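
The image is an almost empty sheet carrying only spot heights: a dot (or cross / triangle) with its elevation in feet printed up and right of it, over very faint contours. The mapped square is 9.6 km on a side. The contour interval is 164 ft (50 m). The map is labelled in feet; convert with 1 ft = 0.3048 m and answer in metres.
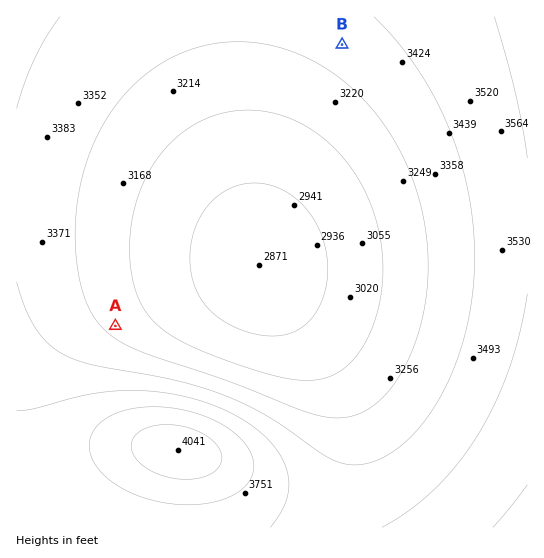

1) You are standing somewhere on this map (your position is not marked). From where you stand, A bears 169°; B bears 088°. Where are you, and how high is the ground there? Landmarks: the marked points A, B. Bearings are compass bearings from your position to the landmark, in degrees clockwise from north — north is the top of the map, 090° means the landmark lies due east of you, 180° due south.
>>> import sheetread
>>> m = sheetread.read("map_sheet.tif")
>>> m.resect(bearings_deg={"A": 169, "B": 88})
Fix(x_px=63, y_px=54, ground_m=1040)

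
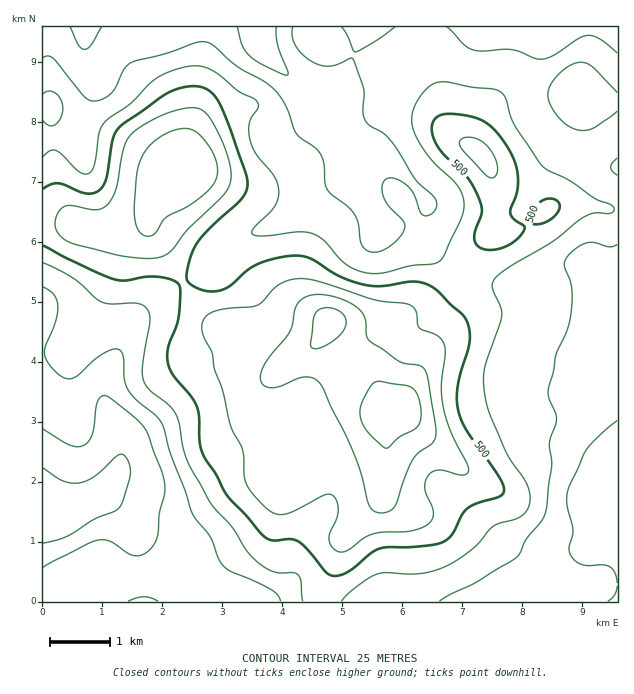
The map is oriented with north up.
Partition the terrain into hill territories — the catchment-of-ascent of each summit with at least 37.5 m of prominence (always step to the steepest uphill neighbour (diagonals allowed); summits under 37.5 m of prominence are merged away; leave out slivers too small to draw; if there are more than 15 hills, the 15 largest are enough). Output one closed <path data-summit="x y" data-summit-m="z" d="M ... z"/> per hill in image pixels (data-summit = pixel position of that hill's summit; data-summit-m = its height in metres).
<path data-summit="398 408" data-summit-m="590" d="M350 152l1 16-3 7-5 5-27 17-26 19-42 18-19 12-23 24-43 24-33 30-26 58 0 17 18 37-2 29-8 16-12 16-39 23-19 3 1 79 575-1 0-307-11-6-17-18-7-4-29 2-37 18-17 0-15-4-27-8-9-6-19-19-13-23 0-7 9-9 2-5-4-7-10-14-19-20-10-8-30-1z"/><path data-summit="190 172" data-summit-m="570" d="M257 26l-173 1 2 27 7 24 0 15-11 30-1 10-5 4-34 2 1 383 18-2 39-23 6-7 12-21 4-10 0-23-16-28-2-9 0-17 26-58 33-30 43-24 23-24 19-12 42-18 26-19 27-17 7-8 0-21-11-18-15-21-57-58-6-11z"/><path data-summit="481 154" data-summit-m="531" d="M545 26l-181 0-19 49-16 19-14 9 15 17 22 34 33 2 10 8 19 20 10 14 4 7-2 5-9 9 0 7 13 23 19 19 9 6 27 8 15 4 17 0 37-18 29-2 7 4 17 18 10 5 1-125-20-2-29-12-25-21-13-19-1-35z"/>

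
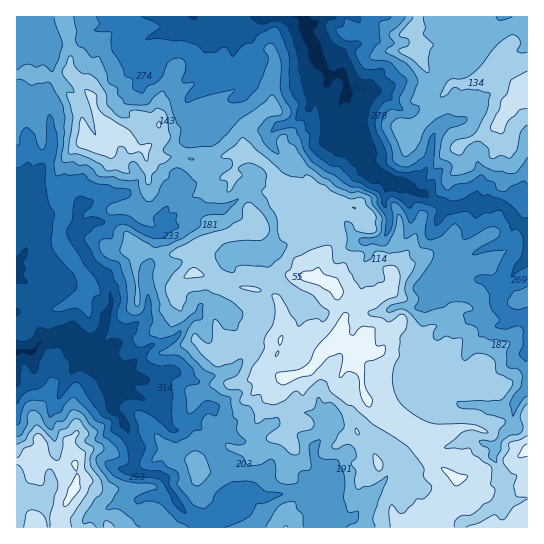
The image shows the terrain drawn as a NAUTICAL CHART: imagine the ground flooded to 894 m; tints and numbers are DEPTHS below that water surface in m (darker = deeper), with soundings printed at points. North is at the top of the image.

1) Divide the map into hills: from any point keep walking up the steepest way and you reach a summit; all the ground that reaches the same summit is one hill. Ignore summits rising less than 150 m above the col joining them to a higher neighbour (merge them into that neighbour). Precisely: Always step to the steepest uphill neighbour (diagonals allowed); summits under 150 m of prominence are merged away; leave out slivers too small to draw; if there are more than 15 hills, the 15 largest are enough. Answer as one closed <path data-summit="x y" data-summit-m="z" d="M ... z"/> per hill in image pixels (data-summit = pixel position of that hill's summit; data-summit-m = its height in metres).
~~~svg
<path data-summit="357 351" data-summit-m="871" d="M303 16l-287 1 0 334 15 1 11-11 11-1 5-4 8 0 16 21 13 4 6 6 9 2 6 6 0 16-4 16 9 10 15 30-3 22 8 4 21 3 19 33 16 10 6 9 324 0 1-298-9-6-18-20-24 0-27 4-19-8-8-7-8-1-13-9-11 0-6-6-12-4-6-6-7-13-8-8 8-12-7-15-5-20-3-2 0-18-4-6-11 3-10-13-5-17-7-9z"/><path data-summit="527 94" data-summit-m="830" d="M527 16l-222 0-1 3 4 18 7 9 1 9 9 16 5 5 11-3 4 6 0 18 3 2 5 20 7 15-8 12 8 8 7 13 6 6 12 4 6 6 11 0 13 9 8 1 8 7 19 8 27-4 24 0 18 20 8 5z"/><path data-summit="73 490" data-summit-m="858" d="M66 336l-8 0-5 4-11 1-11 11-15 1 0 174 186 1 1-3-6-6-16-10-19-33-21-3-8-4 3-22-15-30-9-10 4-16 0-16-6-6-9-2-6-6-13-4z"/>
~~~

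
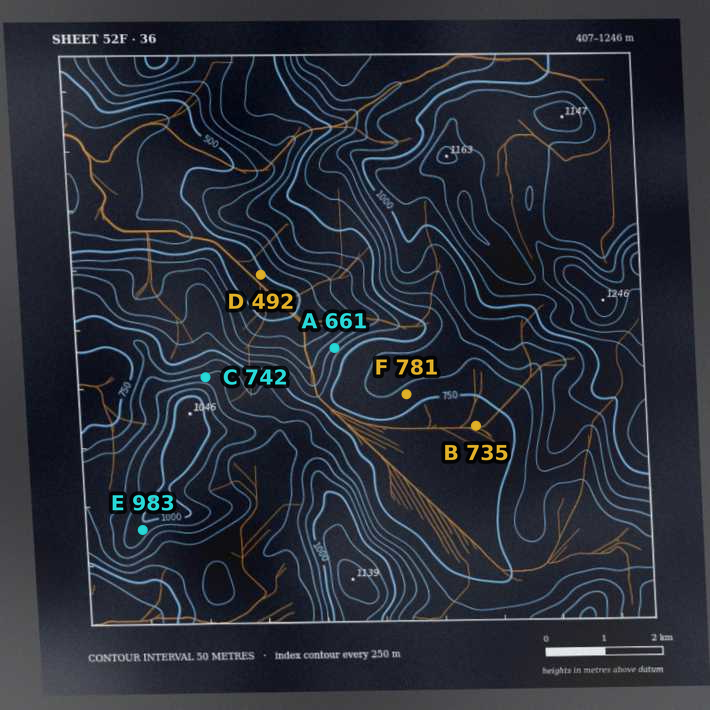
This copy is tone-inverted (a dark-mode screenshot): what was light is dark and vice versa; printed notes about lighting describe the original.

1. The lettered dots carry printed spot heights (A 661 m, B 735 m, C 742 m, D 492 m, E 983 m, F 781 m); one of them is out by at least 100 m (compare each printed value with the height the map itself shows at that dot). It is C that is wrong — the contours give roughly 867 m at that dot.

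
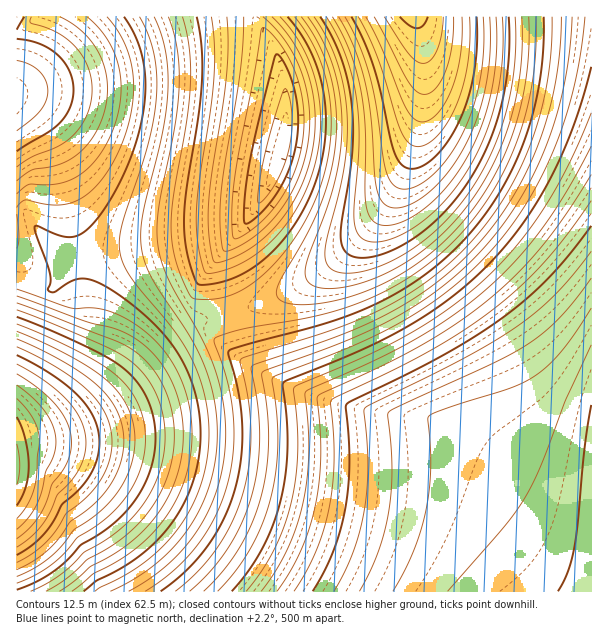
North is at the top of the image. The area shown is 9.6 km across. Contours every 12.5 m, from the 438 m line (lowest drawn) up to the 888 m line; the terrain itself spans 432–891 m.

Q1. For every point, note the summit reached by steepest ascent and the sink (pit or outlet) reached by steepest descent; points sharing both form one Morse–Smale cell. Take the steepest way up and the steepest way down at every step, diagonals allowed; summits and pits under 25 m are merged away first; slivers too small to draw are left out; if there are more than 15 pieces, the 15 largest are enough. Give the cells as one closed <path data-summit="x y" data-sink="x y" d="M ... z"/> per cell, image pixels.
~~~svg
<path data-summit="17 465" data-sink="591 591" d="M228 314l-28 6-23 14-24 20-43 42-26 18-28 13-33 7-7 4 1 154 575-1-1-107-25-2-26-7-24-13-36-32-16-8-57-4-45-8-24-6-50-18-31-16-16-13z"/><path data-summit="414 17" data-sink="591 591" d="M591 16l-175 0 8 43 0 40-10 51-18 41-17 25-15 18-40 36-25 16-30 15-40 14 12 42 16 13 31 16 50 18 57 12 60 5 18 5 13 8 30 28 24 13 26 7 25 2z"/><path data-summit="17 96" data-sink="279 153" d="M255 16l-239 1 0 87 21 19 17 30 13 48 10 57 112-17 38-3 9-3 8-10 27-46 9-26 6-31 0-27-4-26-8-21z"/><path data-summit="414 17" data-sink="279 153" d="M414 16l-158 1 2 6 16 25 8 21 4 26 0 27-6 31-9 26-15 28-39 53 0 12 9 36 4 6 39-13 30-15 25-16 40-36 27-36 23-48 8-39 2-52-4-30z"/><path data-summit="17 465" data-sink="279 153" d="M234 235l-7 3-38 3-112 17 7 50-5 19-15 32-16 25-32 32 0 21 40-10 28-13 26-18 43-42 24-20 23-14 28-6-11-42 0-12 18-23z"/><path data-summit="17 96" data-sink="591 591" d="M17 104l-1 175 19 7 18 2 7-10 0-11-4-6 20-3-4-34-11-47-11-31-13-23z"/><path data-summit="17 465" data-sink="591 591" d="M77 259l-21 2 4 6 0 11-7 10-11 0-26-7 1 134 31-31 16-25 15-32 5-19z"/>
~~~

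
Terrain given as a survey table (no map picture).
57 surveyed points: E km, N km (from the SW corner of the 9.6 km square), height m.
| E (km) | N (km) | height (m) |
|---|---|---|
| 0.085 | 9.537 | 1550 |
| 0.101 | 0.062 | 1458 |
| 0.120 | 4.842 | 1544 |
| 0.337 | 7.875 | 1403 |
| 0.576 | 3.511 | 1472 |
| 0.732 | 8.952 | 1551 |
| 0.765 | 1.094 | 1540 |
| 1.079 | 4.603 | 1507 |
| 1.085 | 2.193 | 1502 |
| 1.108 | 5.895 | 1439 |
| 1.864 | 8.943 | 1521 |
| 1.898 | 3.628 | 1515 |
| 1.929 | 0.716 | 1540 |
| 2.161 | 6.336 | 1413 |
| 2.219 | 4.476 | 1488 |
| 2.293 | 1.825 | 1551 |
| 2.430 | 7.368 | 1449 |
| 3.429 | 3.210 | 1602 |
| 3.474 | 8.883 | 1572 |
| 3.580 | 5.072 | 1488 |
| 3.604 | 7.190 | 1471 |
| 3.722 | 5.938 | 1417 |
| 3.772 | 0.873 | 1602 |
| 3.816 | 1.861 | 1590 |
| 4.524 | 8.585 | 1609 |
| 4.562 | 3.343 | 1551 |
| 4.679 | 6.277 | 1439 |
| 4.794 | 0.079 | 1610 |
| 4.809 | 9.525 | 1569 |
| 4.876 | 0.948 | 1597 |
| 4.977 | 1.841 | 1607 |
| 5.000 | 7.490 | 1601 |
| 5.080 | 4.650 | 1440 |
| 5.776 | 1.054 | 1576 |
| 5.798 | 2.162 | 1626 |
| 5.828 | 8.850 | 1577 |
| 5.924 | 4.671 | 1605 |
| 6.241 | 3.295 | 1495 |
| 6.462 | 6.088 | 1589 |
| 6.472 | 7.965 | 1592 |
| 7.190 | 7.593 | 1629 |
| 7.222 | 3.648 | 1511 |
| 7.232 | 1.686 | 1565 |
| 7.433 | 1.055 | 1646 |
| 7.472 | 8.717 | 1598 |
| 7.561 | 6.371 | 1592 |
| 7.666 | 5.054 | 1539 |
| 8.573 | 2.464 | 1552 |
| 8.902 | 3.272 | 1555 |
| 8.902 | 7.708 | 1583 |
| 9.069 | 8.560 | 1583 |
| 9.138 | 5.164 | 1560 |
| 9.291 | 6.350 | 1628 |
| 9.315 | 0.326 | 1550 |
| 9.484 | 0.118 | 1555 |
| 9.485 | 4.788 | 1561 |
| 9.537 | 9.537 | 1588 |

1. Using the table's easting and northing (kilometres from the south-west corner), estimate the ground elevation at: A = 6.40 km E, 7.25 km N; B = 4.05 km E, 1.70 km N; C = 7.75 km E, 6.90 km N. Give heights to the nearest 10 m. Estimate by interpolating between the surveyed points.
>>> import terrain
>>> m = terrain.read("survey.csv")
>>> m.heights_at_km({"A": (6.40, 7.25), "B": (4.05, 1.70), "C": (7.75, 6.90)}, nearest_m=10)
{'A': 1560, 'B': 1590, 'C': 1600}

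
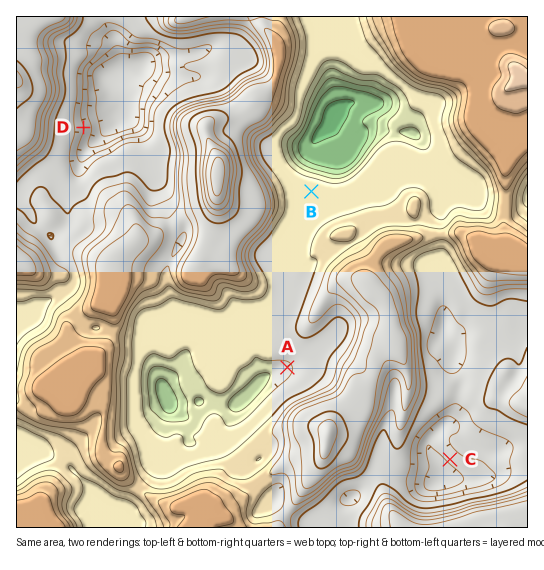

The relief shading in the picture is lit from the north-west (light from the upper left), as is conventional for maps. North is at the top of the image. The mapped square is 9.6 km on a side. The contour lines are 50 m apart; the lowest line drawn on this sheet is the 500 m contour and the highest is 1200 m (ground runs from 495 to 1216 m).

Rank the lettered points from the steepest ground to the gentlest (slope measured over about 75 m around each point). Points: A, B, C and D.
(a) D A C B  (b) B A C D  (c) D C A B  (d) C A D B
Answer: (c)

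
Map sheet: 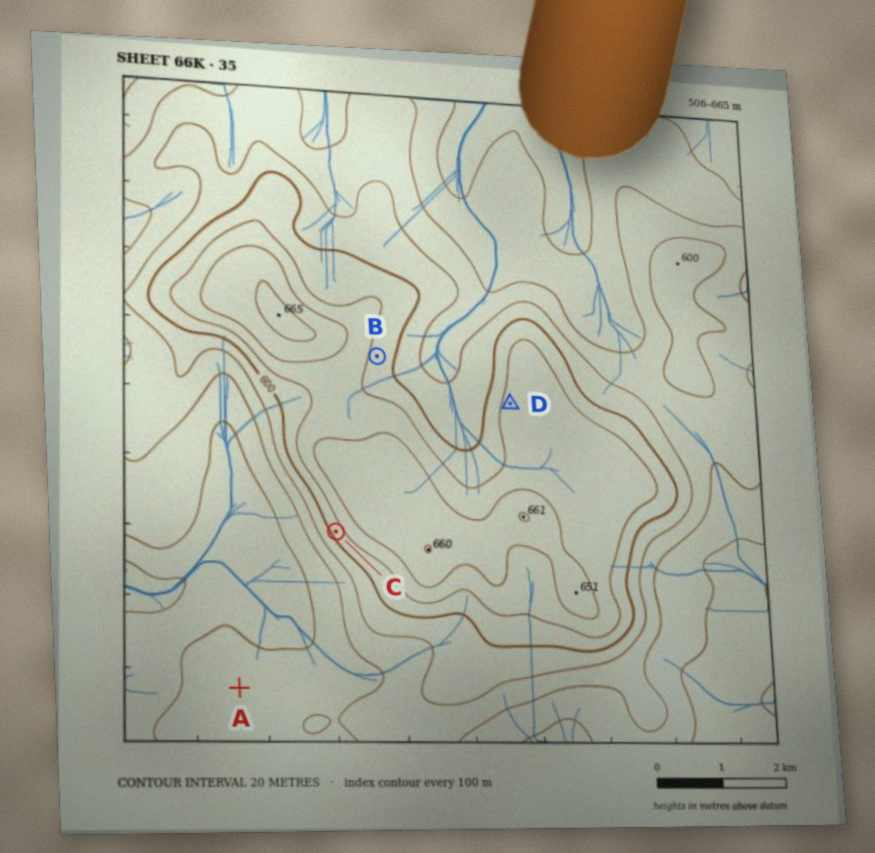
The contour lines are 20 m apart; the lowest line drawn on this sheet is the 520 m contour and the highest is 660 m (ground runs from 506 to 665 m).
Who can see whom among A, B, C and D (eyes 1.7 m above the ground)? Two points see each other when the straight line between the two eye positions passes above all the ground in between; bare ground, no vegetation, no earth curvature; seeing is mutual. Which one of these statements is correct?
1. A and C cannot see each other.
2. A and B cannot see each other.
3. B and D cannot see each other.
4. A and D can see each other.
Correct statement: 2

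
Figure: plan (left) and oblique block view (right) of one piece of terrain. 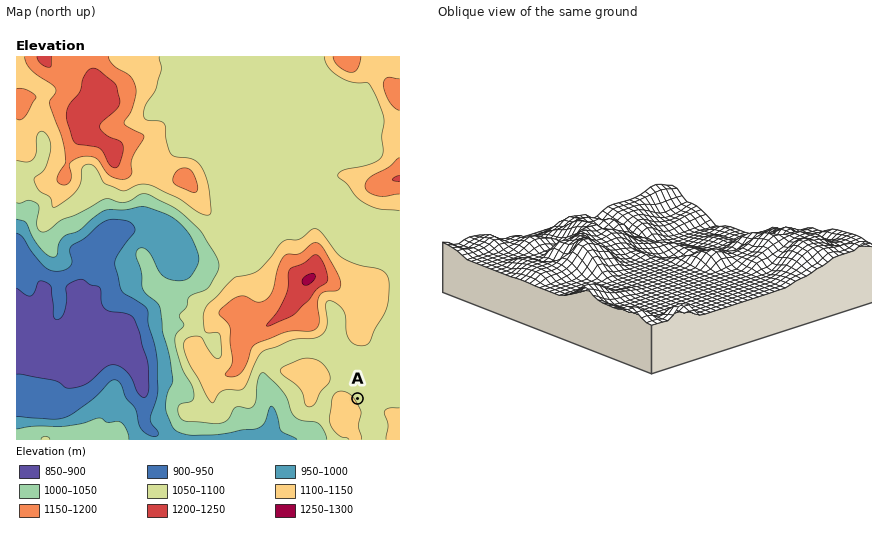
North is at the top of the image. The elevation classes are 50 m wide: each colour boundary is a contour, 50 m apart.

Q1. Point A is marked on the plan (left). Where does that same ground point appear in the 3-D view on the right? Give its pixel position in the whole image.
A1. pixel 490 248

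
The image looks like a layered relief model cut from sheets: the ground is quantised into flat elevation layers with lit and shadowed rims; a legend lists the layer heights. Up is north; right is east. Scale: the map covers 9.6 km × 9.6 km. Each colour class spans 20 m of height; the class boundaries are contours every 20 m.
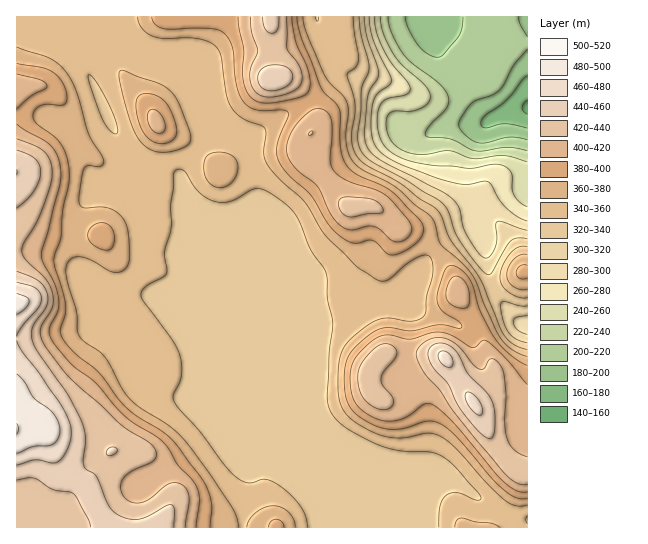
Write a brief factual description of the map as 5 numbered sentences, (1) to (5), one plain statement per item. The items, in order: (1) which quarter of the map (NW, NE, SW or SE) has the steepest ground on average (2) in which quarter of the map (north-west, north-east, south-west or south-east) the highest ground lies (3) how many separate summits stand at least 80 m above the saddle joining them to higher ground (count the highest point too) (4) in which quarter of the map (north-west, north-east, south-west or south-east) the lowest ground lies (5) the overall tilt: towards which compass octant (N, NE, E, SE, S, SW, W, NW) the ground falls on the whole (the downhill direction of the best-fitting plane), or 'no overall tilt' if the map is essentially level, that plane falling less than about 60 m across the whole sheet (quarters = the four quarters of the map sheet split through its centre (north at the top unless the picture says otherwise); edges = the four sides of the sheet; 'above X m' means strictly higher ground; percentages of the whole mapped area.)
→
(1) Slopes are steepest in the north-east quarter.
(2) The highest ground is in the south-west quarter.
(3) 3 summits rise at least 80 m above their surroundings.
(4) The lowest ground is in the north-east quarter.
(5) Overall the map slopes down towards the north-east.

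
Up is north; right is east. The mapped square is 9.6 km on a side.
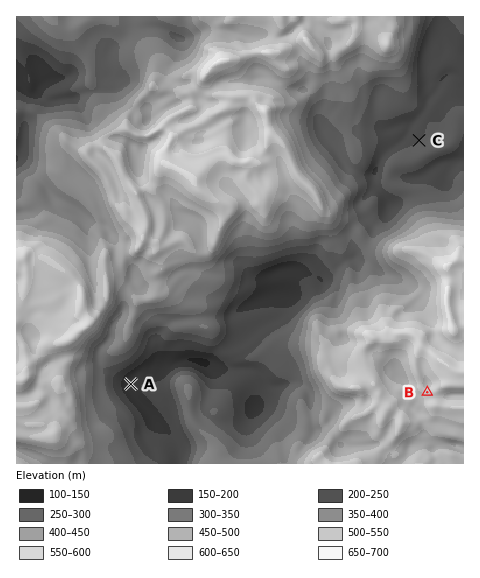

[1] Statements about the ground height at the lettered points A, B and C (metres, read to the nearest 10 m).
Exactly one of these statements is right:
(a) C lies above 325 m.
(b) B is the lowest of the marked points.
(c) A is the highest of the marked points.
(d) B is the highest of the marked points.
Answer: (d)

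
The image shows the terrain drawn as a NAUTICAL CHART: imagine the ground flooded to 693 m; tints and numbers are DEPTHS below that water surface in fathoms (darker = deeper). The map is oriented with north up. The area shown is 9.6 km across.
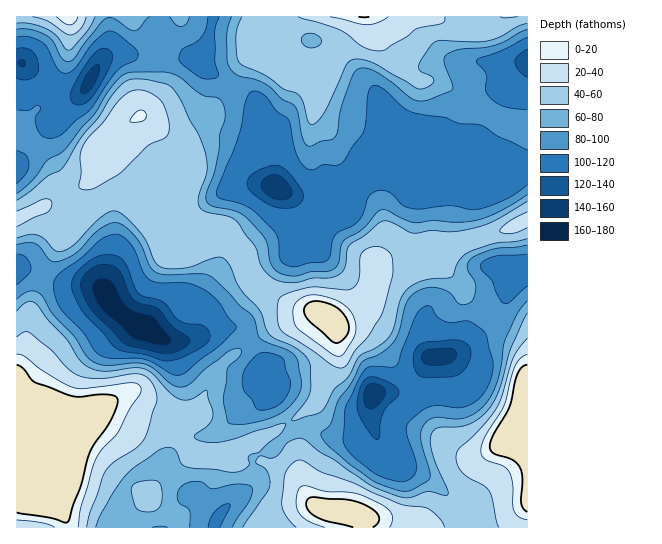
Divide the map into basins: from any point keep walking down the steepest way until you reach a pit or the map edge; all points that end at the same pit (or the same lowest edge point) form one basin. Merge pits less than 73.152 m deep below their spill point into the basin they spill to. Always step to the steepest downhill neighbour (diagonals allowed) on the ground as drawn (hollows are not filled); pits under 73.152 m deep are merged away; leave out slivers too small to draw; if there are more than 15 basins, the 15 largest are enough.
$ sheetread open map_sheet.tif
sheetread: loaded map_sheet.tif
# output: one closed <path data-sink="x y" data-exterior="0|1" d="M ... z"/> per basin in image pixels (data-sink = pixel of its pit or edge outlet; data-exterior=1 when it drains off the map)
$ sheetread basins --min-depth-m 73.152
<path data-sink="145 330" data-exterior="0" d="M141 116l-36 21-10 9 4 16-4 9-12 14-20 14-18 5-29 15 1 309 51-1-3-9-9-15 0-4 7-14 1-18 5-13 2-25 23-18 9-4 16 1 23 12 17 5 35 30 28 0 56-26 32-21 7-7 4-8 2-12 13-22 1-33-8-10-11-5-24-4-28-16-13-13-8-21-23-29-28 0-7-3-6-6-4-12 0-12 6-20-8-10-15-32z"/><path data-sink="277 187" data-exterior="0" d="M377 16l-18 0-2 2-5 19-23 25-8 17-35-12-9-12-12-3-8 1-9 6-5 8-10 24-24 24-36 18-24-11 14 15 12 28 8 10-6 20 0 12 4 12 6 6 7 3 28 0 23 29 8 21 13 13 28 16 24 4 15 9 5 0 7-4 26-23 1-26 5-4 24-10 42-2 23-10 41-12 21-10 0-93-29-7-30-16-16-14-14-6-20-2-6-4-26-31-4-20z"/><path data-sink="374 394" data-exterior="0" d="M527 220l-20 9-41 12-23 10-42 2-24 10-5 4-1 26-26 23-12 5 4 5 0 28-5 13-9 14-2 12-4 8-7 7-32 21-24 11 6 18 5 5 26 12 9 8 8 15 13 10 24 4 21 7 39-2 20 8 12-4 38-39 2-13 6-10 28-22 17-7z"/><path data-sink="90 81" data-exterior="0" d="M265 16l-248 0-1 202 29-14 13-3 25-16 12-14 4-9-4-16 6-6 36-23 5-1 20 13 11 4 36-18 24-24 10-24 6-8 13-7 11 1-13-10-3-8z"/><path data-sink="217 521" data-exterior="0" d="M115 407l-12 0-6 2-26 20-2 25-5 13-1 18-7 14 0 4 8 12 5 13 294-1 0-6-5-5-13-4-16-1-14-6-24-30-26-12-5-5-7-17-31 14-24 1-12-7-27-24-17-5z"/><path data-sink="527 63" data-exterior="1" d="M527 16l-28 0-10 9-14 6-21-3-21-12-56 1 7 13 3 16 26 31 6 4 20 2 14 6 16 14 30 16 28 6z"/>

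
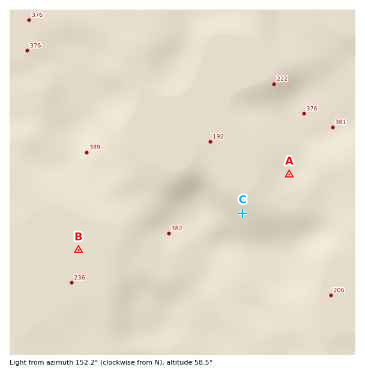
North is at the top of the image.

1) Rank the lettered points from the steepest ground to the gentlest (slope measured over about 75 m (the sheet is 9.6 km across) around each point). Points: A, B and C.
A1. C A B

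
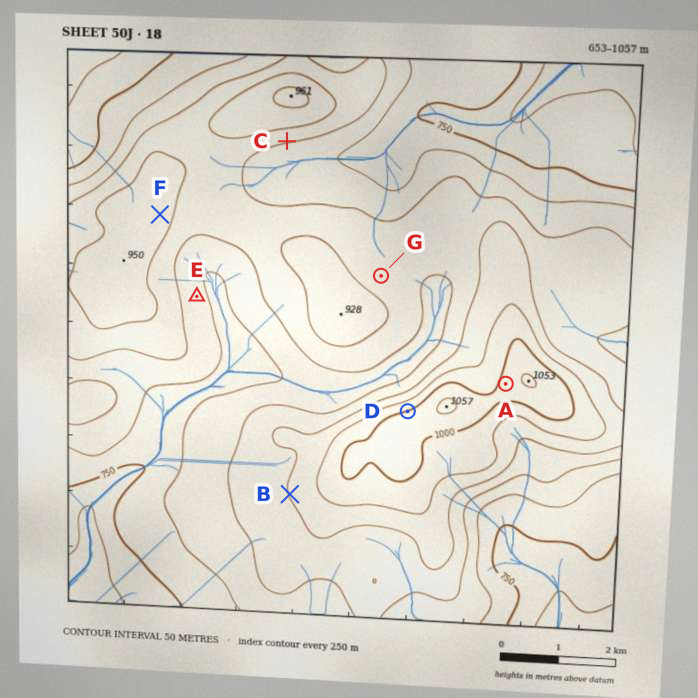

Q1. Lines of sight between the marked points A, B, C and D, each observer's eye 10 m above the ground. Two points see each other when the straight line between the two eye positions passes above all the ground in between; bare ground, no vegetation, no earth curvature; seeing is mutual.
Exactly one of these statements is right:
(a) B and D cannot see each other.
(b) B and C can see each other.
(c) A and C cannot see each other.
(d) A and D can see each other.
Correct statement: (a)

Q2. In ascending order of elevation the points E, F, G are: E G F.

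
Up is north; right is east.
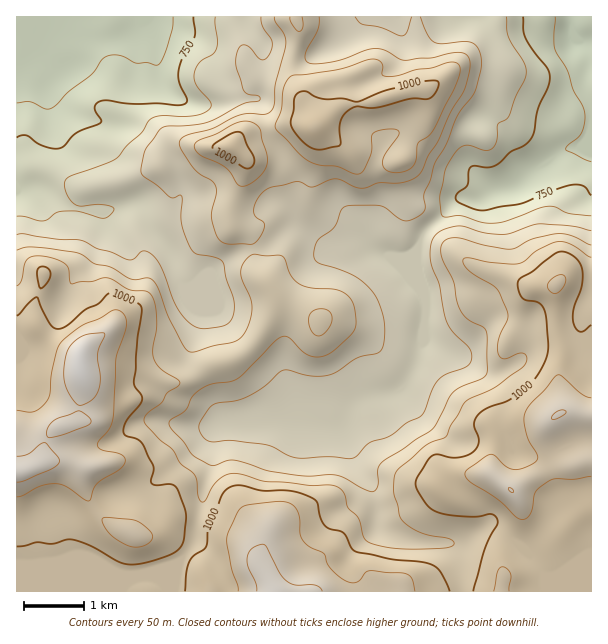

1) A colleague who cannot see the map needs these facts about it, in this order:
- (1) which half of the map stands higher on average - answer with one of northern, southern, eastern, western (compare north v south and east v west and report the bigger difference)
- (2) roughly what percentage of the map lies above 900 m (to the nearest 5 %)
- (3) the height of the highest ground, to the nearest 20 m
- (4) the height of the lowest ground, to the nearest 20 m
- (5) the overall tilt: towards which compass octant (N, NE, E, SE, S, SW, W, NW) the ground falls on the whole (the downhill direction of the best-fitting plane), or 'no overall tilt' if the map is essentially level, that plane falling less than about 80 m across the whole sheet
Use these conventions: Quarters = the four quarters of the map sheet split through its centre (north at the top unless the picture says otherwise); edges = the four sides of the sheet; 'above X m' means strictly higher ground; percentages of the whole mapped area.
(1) On average the southern half of the map is the higher ground.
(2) Ground above 900 m makes up about 55 % of the sheet.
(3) About 1140 m is the highest elevation on the sheet.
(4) The lowest ground is at about 660 m.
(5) On the whole the ground falls towards the north.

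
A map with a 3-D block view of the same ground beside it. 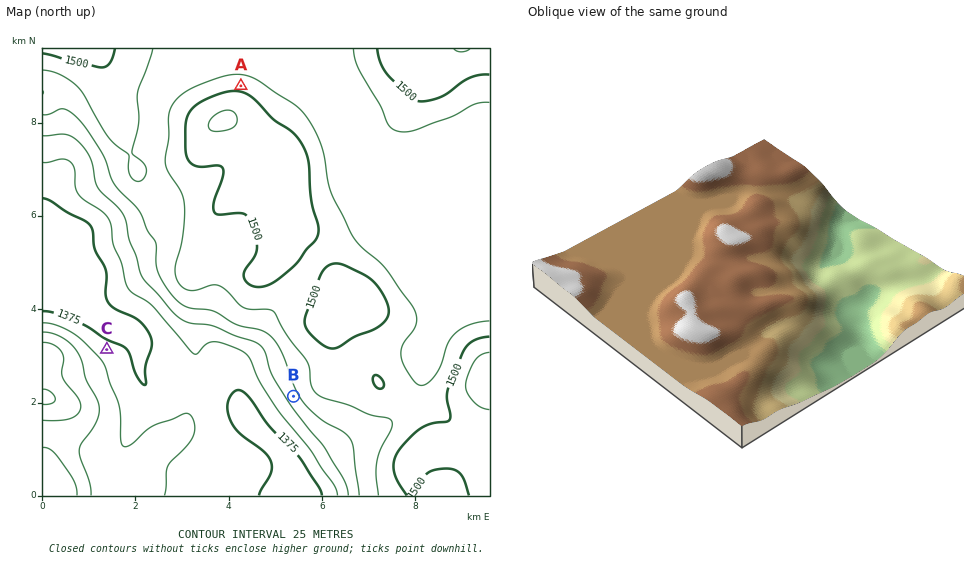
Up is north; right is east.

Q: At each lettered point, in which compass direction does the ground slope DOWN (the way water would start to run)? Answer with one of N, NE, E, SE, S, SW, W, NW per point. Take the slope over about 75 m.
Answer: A N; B SW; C NE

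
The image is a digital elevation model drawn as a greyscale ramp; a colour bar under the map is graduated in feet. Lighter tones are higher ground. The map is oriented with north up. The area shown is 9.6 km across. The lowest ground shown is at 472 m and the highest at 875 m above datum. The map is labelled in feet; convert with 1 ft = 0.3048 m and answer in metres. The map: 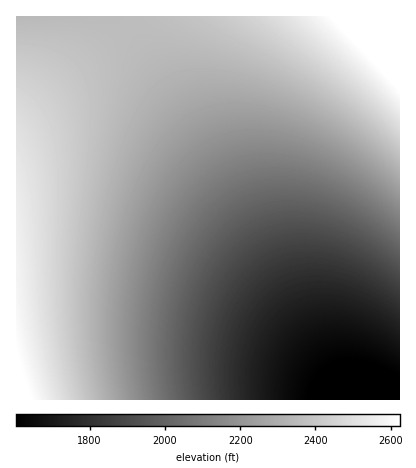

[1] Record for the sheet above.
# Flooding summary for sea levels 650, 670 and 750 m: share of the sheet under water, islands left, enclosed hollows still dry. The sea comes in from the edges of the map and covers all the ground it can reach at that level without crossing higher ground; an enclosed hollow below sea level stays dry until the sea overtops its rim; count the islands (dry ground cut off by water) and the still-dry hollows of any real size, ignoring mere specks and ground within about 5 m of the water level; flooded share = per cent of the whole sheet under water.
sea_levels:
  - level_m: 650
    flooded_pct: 38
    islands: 0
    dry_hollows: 0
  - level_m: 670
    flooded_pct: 45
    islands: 0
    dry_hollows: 0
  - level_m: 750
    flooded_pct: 87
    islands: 0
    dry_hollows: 0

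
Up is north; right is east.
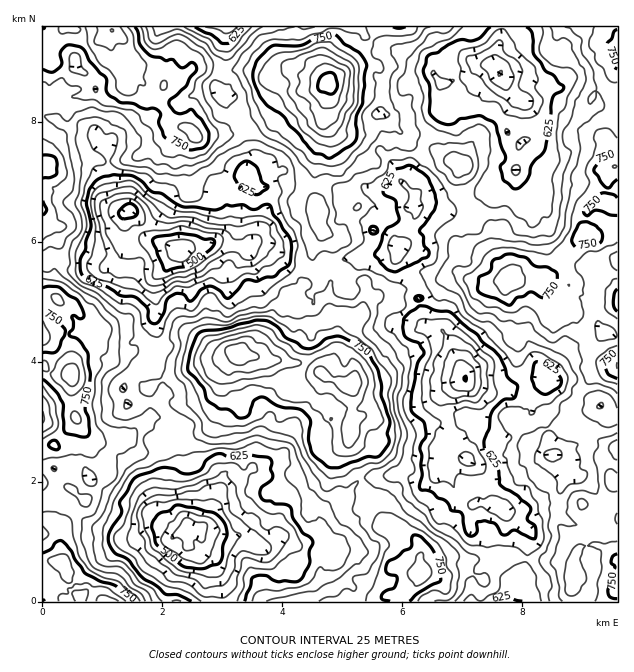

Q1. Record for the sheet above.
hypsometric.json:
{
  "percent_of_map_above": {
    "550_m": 95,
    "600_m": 86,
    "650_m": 66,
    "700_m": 39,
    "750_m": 15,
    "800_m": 4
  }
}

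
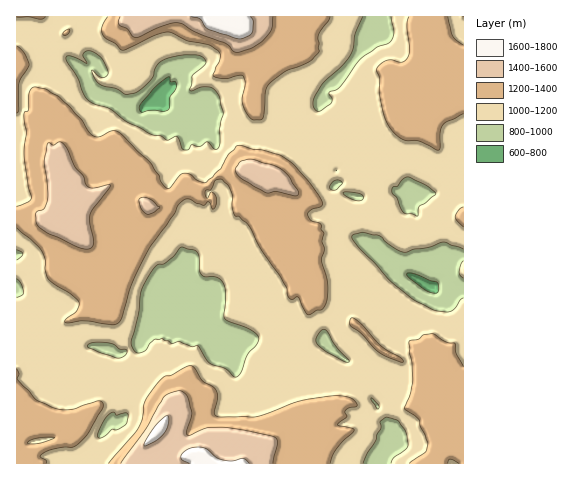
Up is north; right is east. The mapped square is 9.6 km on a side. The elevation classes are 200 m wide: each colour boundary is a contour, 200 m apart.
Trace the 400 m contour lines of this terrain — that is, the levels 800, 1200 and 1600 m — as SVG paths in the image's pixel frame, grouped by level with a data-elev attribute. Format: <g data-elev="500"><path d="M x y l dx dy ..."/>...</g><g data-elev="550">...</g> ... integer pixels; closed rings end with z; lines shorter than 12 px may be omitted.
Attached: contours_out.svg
<g data-elev="800"><path d="M434 293l-10-4-15-11-3-4 1-1 7 1 23 8 1 3 0 6-1 2z"/><path d="M141 112l-2-3 1-4 18-20 10-8 2 0 1 5 5 0 0 6-6 9-2 13-4 1-13-1z"/></g><g data-elev="1200"><path d="M46 463l0-3-6-4 4-3 15-5 15-1 10-9 18-28 1-6-1-2-4-1-23 8-7 1-16-3-16-7-14-15-5-6 2-5-2-5"/><path d="M330 463l6-14 18-18-1-3-16-3 10-8-2-5 1-2 11-4 0-2-4-5-11-3-14 0-31 6-41 15-38 0-4-4 4-15-2-8-3-4-11-5-7-12-5-4-18 10-7 1-8 8-12 16-3 19-5 11-29 33"/><path d="M448 463l1-3 2-1 8 4"/><path d="M28 444l1-3 5-2 11-2 10 1-15 5z"/><path d="M463 367l-7-14-1-10-9-1-14-8-8 1-6 4-9 2 4 41-3 11-6 16 15 11 1 6 8 18-2 8-17 11"/><path d="M400 362l3 0-1-4-18-10-24-26-6-4-3 1-1 7 12 8 14 16 9 6z"/><path d="M17 228l14 11 11 12 3 9 0 10 3 9 22 15 9 7 0 4-2 6-11 8-1 3 23-1 27 4 3-2 3-4 10-34 15-31 28-40 4-8 5-6 5-1 15 6 5-4 2 2 3 6 1 0 2-6 0-7-5-4-4 6-2-6 2-2 3 0 5-9 6-2 7 6 3 7 2 4-1 12 3 8 4 1 11 10 11 22 26 38 2 11 3 1 6-2 7 15 3 3 8-5 6-1 5-9 0-19-6-21 3-10-2-8 2-8-3-5 0-5-10-3-4-7 5-5 9-3 1-4-11-18-16-18-16-11-16-5-26-4-9 9-7 14-15 13-6-1-10-7-7-1-4 3-8 11-4 1-6-6-2-7-9-13-30-29-8-2-13 6-5-1-6-5-7-12-21-22-14-8-12-2-5 5-1 19-3 1-1 4 3 16-3 15 0 12 4 28 3 10-3 5-11 4"/><path d="M463 207l-5 3-3 7 8 10"/><path d="M17 113l2-3 0-27 10-19-5-11-7-7"/><path d="M463 45l-10-9-5-19"/><path d="M64 35l4-1 2-5-6 3z"/><path d="M17 17l11 0 13 2 5-2"/><path d="M108 17l-6 10 0 7 3 4 10 5 7 7 4-1 28-14 14-3 20 9 21 4 9 5 2 4 0 3-7 19 12 3 14-4 4 1 2 7-3 14 1 7 6 12 6 4 5 0 3-2 2-27 5-8 16-12 24-10 8-8 0-18 12-18"/><path d="M409 17l-2 10 3 23-3 8-5 4-11-2-5 0-6 4-3 5 3 9 0 21 8 25 5 8 9 7 5 2 12 0 19 9 2-2 0-16 3-7 4-3 16-8"/></g><g data-elev="1600"><path d="M249 463l-6-5-12 3-11-2-13-10-8-2-11 2-7 6 1 5 7 3"/><path d="M144 446l11-5 9-7 4-8 0-10-3 1-10 9-9 14z"/><path d="M191 17l9 2 5 8 4 3 30 9 10-3 3-3 1-12-3-4"/></g>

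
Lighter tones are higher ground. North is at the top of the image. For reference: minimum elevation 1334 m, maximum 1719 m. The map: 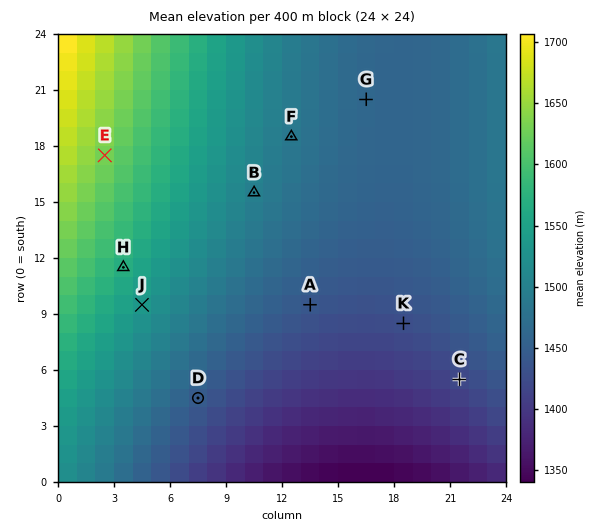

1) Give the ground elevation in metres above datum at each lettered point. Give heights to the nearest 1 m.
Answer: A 1439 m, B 1499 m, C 1419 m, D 1446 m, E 1631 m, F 1487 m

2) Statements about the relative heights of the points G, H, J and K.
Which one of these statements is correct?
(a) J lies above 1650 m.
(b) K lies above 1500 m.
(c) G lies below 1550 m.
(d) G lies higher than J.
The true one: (c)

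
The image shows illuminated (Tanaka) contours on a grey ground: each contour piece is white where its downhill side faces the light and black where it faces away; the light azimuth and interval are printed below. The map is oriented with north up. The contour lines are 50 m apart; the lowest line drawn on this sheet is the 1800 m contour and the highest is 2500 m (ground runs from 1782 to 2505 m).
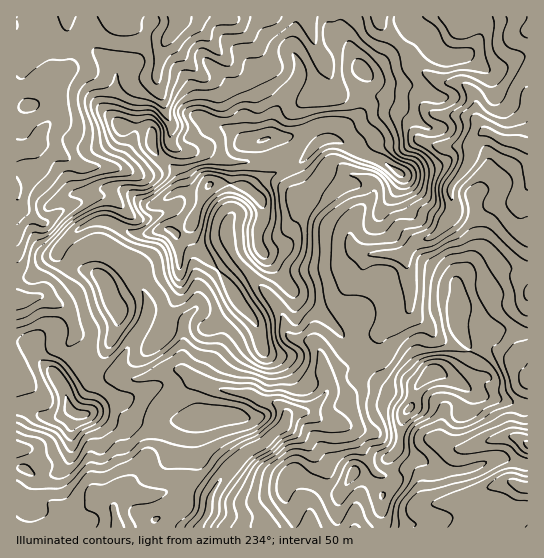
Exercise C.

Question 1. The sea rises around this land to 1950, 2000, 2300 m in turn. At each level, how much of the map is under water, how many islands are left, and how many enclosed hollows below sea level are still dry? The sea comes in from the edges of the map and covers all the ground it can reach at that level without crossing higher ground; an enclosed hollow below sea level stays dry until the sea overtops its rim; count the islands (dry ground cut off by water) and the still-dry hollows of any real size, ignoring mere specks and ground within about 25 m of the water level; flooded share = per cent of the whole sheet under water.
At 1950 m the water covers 18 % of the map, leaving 0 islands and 0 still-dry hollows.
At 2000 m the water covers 28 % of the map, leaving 0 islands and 0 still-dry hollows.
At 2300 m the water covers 92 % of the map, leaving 2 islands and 0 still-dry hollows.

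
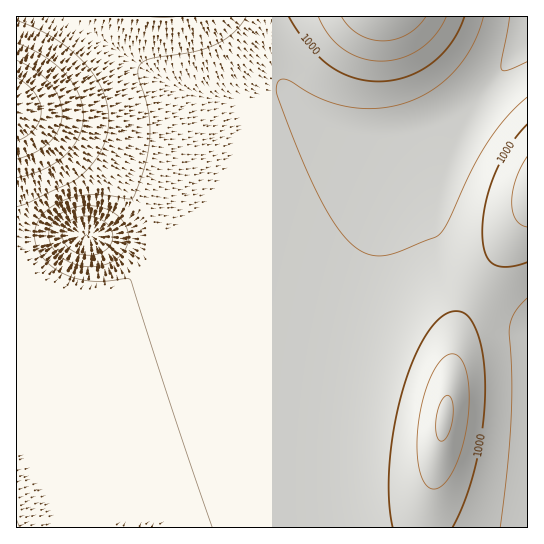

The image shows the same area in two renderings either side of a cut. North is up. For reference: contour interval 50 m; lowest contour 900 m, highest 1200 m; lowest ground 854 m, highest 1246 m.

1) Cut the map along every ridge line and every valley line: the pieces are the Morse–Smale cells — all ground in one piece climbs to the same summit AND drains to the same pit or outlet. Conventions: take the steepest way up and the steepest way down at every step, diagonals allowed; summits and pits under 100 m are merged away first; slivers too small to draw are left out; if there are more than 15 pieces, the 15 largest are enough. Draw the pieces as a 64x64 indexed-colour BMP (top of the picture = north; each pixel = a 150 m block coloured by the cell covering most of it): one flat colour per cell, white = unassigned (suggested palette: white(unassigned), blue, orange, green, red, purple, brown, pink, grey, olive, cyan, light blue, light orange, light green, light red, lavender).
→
<image width="64" height="64" href="data:image/bmp;base64,Qk12CAAAAAAAAHYAAAAoAAAAQAAAAEAAAAABAAQAAAAAAAAIAAATCwAAEwsAABAAAAAAAAAA////ALR3HwAOf/8ALKAsACgn1gC9Z5QAS1aMAMJ34wB/f38AIr28AM++FwDox64AeLv/AIrfmACWmP8A1bDFABERERERERERERERERERERERERESIiIiIiIiIiIiIiIiERERERERERERERERERERERERERIiIiIiIiIiIiIiIiIREREREREREREREREREREREREREiIiIiIiIiIiIiIiIhERERERERERERERERERERERERESIiIiIiIiIiIiIiIiERERERERERERERERERERERERERIiIiIiIiIiIiIiIiIREREREREREREREREREREREREREiIiIiIiIiIiIiIiIhERERERERERERERERERERERERESIiIiIiIiIiIiIiIiERERERERERERERERERERERERERIiIiIiIiIiIiIiIiIREREREREREREREREREREREREREiIiIiIiIiIiIiIiIhERERERERERERERERERERERERESIiIiIiIiIiIiIiIiERERERERERERERERERERERERERIiIiIiIiIiIiIiIiIREREREREREREREREREREREREREiIiIiIiIiIiIiIiIhERERERERERERERERERERERERESIiIiIiIiIiIiIiIiERERERERERERERERERERERERERIiIiIiIiIiIiIiIiIRERERERERERERERERERERERERESIiIiIiIiIiIiIiIhERERERERERERERERERERERERERIiIiIiIiIiIiIiIiEREREREREREREREREREREREREREiIiIiIiIiIiIiIiIRERERERERERERERERERERERERESIiIiIiIiIiIiIiIhERERERERERERERERERERERERERIiIiIiIiIiIiIiIiEREREREREREREREREREREREREREiIiIiIiIiIiIiIiIRERERERERERERERERERERERERESIiIiIiIiIiIiIiIhEREREREREREREREREREREREREREiIiIiIiIiIiIiIiERERERERERERERERERERERERERESIiIiIiIiIiIiIiIRERERERERERERERERERERERERERIiIiIiIiIiIiIiIhEREREREREREREREREREREREREREiIiIiIiIiIiIiIiERERERERERERERERERERERERERESIiIiIiIiIiIiIiJBEREREREREREREREREREREREREREiIiIiIiIiIiIiIkREQRERERERERERERERERERERERESIiIiIiIiIiIiIiRERERBERERERERERERERERERERERIiIiIiIiIiIiIiJEREREREEREREREREREREREREREREiIiIiIiIiIiIiIkREREREREQRERERERERERERERERERIiIiIiIiIiIiIiREREREREREEREREREREREREREREREiIiIiIiIiIiIiJERERERERERBERERERERERERERERESIiIiIiIiIiIiIkREREREREREQREREREREREREREREREiIiIiIiIiIiIiRERERERERERBERERERERERERERERESIiIiIiIiIiIiJEREREREREREERERERERERERERERERIiIiIiIiIiIiIkREREREREREQRERERERERERERERERESIiIiIiIiIiIiRERERERERERBERERERERERERERERERIiIiIiIiIiIiJEREREREREREERERERERERERERERERESIiIiIiIiIiIkREREREREREERERERERERERERERERERIiIiIiIiIiIiREREREREREERERERERERERERERERERESIiIiIiIiIiJEREREREREERERERERERERERERERERERIiIiIiIiIiIkREREREREERERERERERERERERERERERESIiIiIiIiIiREREREREERERERERERERERERERERERERIiIiIiIiIiJEREREREERERERERERERERERERERERERESIiIiIiIiIkRERERBERERERERERERERERERERERERERIiIiIiIiIiRERERBERERERERERERERERERERERERERESIiIiIiIiJERERBEREREREREREREREREREREREREREREiIiIiIiIkRERBERERERERERERERERERERERERERERESIiIiIiIiREQRERERERERERERERERERERERERETMzMREiIiIiIiJEQRERERERERERERERERERERERETMzMzMzMxIiIiIiIhEREREREREREREREREREREREREzMzMzMzMzMzIiIiIiEREREREREREREREREREREREREzMzMzMzMzMzMzIiIiIRERERERERERERERERERERERMzMzMzMzMzMzMzMyIiIhERERERERERERERERERERERMzMzMzMzMzMzMzMzMiIiURERERERERERERERERERERMzMzMzMzMzMzMzMzMyIiJVEREREREREREREREREREREzMzMzMzMzMzMzMzMzMiIlVREREREREREREREREREREzMzMzMzMzMzMzMzMzMzIiVVERERERERERERERERERETMzMzMzMzMzMzMzMzMzMyJVVRERERERERERERERERERMzMzMzMzMzMzMzMzMzMzMlVVUREREREREREREREREREzMzMzMzMzMzMzMzMzMzMzVVVRERERERERERERERERETMzMzMzMzMzMzMzMzMzMzNVVVURERERERERERERERERMzMzMzMzMzMzMzMzMzMzM1VVVVEREREREREREREREREzMzMzMzMzMzMzMzMzMzMz"/>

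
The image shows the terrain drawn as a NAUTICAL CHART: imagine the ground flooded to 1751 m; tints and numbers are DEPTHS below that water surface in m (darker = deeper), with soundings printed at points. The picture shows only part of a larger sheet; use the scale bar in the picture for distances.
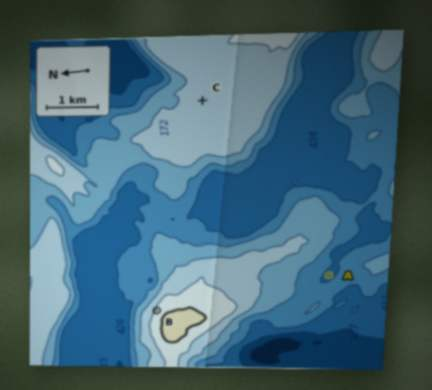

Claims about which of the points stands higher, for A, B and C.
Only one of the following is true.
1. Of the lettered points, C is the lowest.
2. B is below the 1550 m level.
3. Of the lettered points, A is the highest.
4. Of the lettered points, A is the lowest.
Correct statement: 4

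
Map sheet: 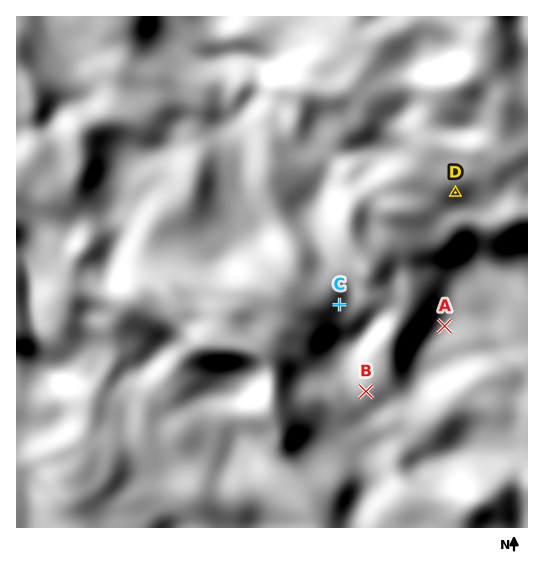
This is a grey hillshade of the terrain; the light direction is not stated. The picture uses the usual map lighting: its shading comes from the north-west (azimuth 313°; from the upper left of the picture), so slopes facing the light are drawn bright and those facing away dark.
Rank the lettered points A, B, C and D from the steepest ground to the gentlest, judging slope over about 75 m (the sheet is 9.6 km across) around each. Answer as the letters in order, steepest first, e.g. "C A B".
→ D C A B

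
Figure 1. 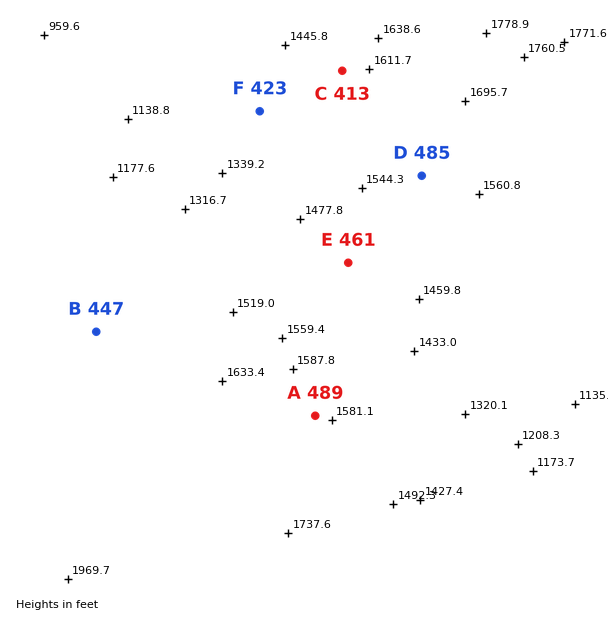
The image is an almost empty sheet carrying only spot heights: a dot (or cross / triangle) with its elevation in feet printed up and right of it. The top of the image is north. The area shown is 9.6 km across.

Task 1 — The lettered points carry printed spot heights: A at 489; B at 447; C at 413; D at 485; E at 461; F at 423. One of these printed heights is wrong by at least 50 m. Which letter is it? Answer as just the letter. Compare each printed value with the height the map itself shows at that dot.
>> C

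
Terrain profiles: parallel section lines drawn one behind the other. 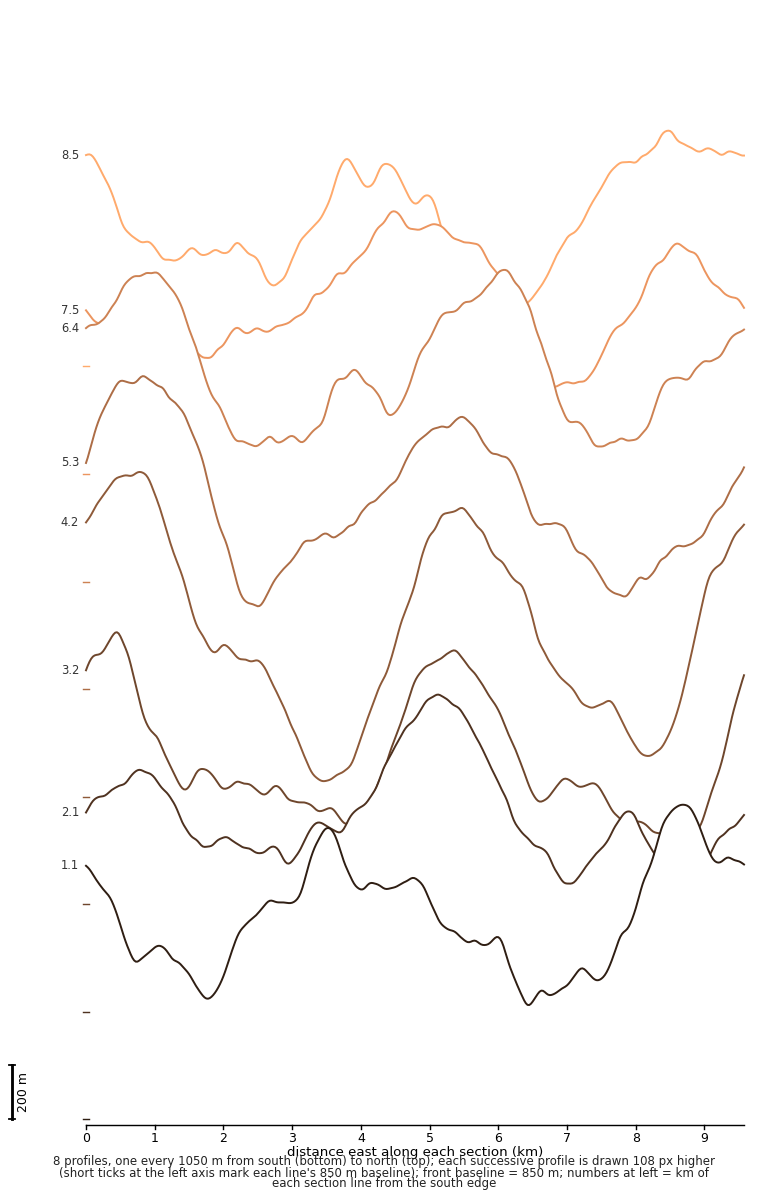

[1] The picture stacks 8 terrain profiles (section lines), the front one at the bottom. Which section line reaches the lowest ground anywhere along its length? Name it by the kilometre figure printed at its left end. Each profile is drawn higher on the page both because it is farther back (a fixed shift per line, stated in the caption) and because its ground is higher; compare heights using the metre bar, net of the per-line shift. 4.2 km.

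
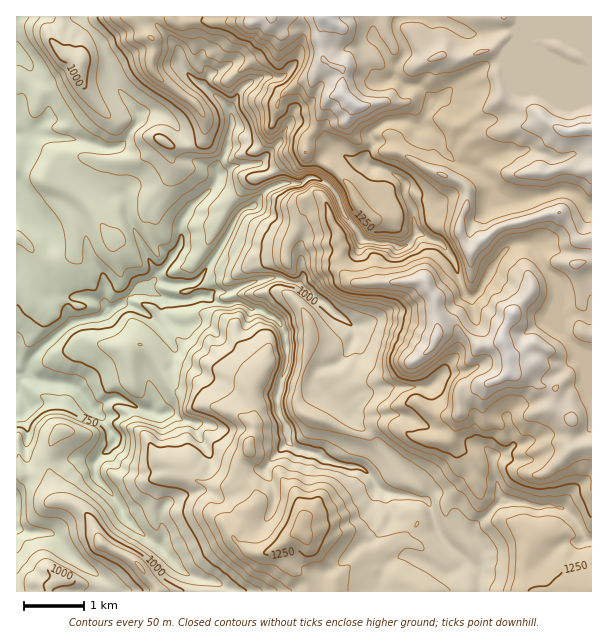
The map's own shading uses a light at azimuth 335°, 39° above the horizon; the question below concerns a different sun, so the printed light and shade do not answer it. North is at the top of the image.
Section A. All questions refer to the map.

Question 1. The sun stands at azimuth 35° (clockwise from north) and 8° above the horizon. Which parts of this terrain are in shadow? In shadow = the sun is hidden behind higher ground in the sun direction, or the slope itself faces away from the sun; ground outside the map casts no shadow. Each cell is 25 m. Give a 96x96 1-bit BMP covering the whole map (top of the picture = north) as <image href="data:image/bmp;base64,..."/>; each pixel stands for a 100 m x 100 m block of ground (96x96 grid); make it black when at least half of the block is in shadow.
<image width="96" height="96" href="data:image/bmp;base64,Qk2+BAAAAAAAAD4AAAAoAAAAYAAAAGAAAAABAAEAAAAAAIAEAAATCwAAEwsAAAIAAAAAAAAA////AAAAAADg3/4f//4AAAAB4ADAn/4///8AAAAH4AAAP/x///4AAAAP8AAAf/h////AAAA/8AAA//D////gAAA/8AAB/+D////gAAA/8AAB/4H//j/AAAA/8AAD/gH/+A+AAAD/8AD/+Af/8AMAAAHf8AL/+B//4AIAAAP/4Af/8D//4AAAAAf/4Af/8H//wAAAAAf/8A//4P//gAwABw///h//4P/uAAwAH///////gP/wABwAP//////gAf/4ABwAP//5///AA//8wBgAf//5///AB///gBgAf//x//6AB//wADAA///x//+ABzwAADAP///x/D8AAn8AAAAf///BwDcAAP4AHwA///+D8AMAAfwADwf///+D/gMAAfwAjh////+f8AMgAfwD7B////9//gAwAfwH+B///+P//8AwAfg//B///4f/v/AgAeB//h/5/D//P/gAAwD//B/B/v///+AAD8P/8B8D//vf84AAD///gD4H//Pf+AAgH//4ADwf/6Pf/ABgP/v8ADw//8ef/wBAf/P8ADx///+P/gAP/uOcADz///+N+AA//+OYAB/////AIAA//+cTgB/////8AAAf/8YPAB//////gAADv8YOAB///5//wAAAB8QAAB///gf/gADAAwABAB///wH/gACYAABjAB///4DwgA/MAAB8cB////BgAA7nAAB+YD////AAAADjwAB/w/////gCAADg/AB/h/////gGwADA/wZ/z/////gFwACAQ5////////gBAAAAD+////////gAAAAAH/////////hwAAAAD/////////BwAHAAB9//////D/DwAHgAB5/////8AAHwAHgAD7/////4AAPzAPkAD5P///v4AAPzgPAADwf///vwAAfzwAAADwf///P4w4fn//wAHg////P8/+/l//4AHB3///P5///A//gAHDz///v5///A//gAHH9///37/P/Af/AOGf//////8P+AD/AeOf/////34P+AAOB8Mf/////3wP/A4AD8Yf//////gf/B/AL5wf/////vA//B/49+A///////A//h//94///////+B//h//9w///////+H/+B//8A///////8P/4D/38A///////wP/gAAABh///////8P+AAAADx//////9//4ADgfD///////9/+AAH//z///////9/2AAH//7//////////AED////////////+AMAP+///////////AcAA4D//////////+QCAQD//////////+ADAAD//////+///8ABgAD//////+//AAAAAAD//////+f0AAAAAAD////////gAA8HAAD/7/+f//+wAPvHAAD/7/8///+wAfvzAAD/z/5///+YAf/8AAD/z/z///+AAB/+AAD/j/z////AAAMfAAD+D/z////gAkAGAAD8D/7////gBuAAAAD8D/7////EBMAAAAD4D/j///HOAMAAAADwD/H//+H8AIABgAAAD/Hv/8H4AAAbwAAAD+GADADgAAAAgAA="/>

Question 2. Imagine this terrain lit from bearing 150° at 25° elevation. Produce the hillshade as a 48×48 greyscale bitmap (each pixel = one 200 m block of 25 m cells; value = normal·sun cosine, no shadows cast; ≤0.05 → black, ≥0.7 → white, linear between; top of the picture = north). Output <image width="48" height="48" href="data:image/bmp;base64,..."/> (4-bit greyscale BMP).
<image width="48" height="48" href="data:image/bmp;base64,Qk32BAAAAAAAAHYAAAAoAAAAMAAAADAAAAABAAQAAAAAAIAEAAATCwAAEwsAABAAAAAAAAAAAAAAABEREQAiIiIAMzMzAERERABVVVUAZmZmAHd3dwCIiIgAmZmZAKqqqgC7u7sAzMzMAN3d3QDu7u4A////AFV5hnmqpTNHm7zLupiKqYiHd4iGRHd3d0RmZ4qqplV4mrzLu7qJqYiHiIiHVHd3dzNEWLuoVWiJq7vMy925mZiImZmHZXl3ZkRGeJpzNniIiZh5vN3bmJmZmJmYdnmYdlZ3d3YzaYiIeIZCarzMqHiZmZmZh3iZiWmqhmVWipiIdnhyJ5u6mIeJiZqoh2Z4ili8l2d4mYZmVWiVJIqZiHdniZrJVVZniEV5hlaJqqdUVVeXM0eImGd3h6q8iJu6l3VWZVeHm8uGV3dmQyNniIiZmJqrvN/+t5d2d2dleaqYVYhlQzE1eJmqqaqqmKzv2neImYMjV4iHVHulMjNoiZmruqqpdmaM3FWKvMUSRVZ2Y1vJRoibu5rMzLqrlmZou0NqzNpSMyNFQye7acy7qqqqqsy8uYd4mBElZWhiEQFHZ1WqqbypmIiIiL3cuqqZqSABIzZSIzOKmYeomJmId3eId63cqYqpmnUiRoh4iIRZmHinZ3eIhkV4ZGrNyoiZiWdmeJqaupUkVnjKJoiJh1VnYzet/rmJmYeJmYiaqoU0ZmjOJJiIh4retRNYzduZmpibu5iJqoU0ZmavU6mHdUfP/FVUequpmaloqqmJqYUjVVV7cpqXZBFK/6ioiJq6mauEaId4mIchNFRpcoqYZRADr+h4mHiJqpvZM0NGd3dSJVI0g4mIdiASW9lVeoZ3iKrNp1MTV3d0IkIVdXd5mGIjWJdUW7mIiJmby7lTVmVUIkl5lles7shVeYZUN82oiJmauru4ZnZ2RliZdWrO//64iIhjM524iZmaq7vNuJqpichUd4mbzdypl3ulRHqpmZmaq6u964nLZZ3Ju4d1REETZ1rJVWepq5mZmqusvaWNgzeq3HVnIhAAJnjtdVZ4mpiImZmrrNdaxDNVi3RpMlYQJYbPx3h3iZiIiZiZusp42DNEaoV3ms7FZnZs/suYh3iIiYiZqstnrUESSIaEy+7Zh1hTes3Lh4iZmYiJms11fLMCR4hYmZqqZjmVMjV5iYmpmYiYeb7GWO1AAmc5eImJiFi5d1Mki4mamZmZeK3sZJ/2AAOXaIiZq5eZq8y4mneJmZqqmKzNpUfPzbaXd4q5mYeIibzduoZomZiaqavO2HdYvv+omau5dmeIZVeJmIdmd3h3mrvP+Xq3R9uauZqXZomph2aJmIh3eJq3aJmd+1W8MozNynd3iJmaqqmru5mImrvaRGeK3GRuoWvP/ZeJiIiIiZqHeJqYiaqqdXmau4ZK5lqr//y6iHiJh3d1Q4mpmqmZqruonHVH23epq93Ll3domHZ3dpiYmqmavMp3vqIRe5Z5dWeauoh2iYeJmJiIi6mZrLiJm/pDE5l5mYervLmHeZmZmYiJirqXjKispp27gDmJu6mLzN24iZmZmYiJiKqYetq7u5q85yeImZp3mpq6mZmZmXiHd5mJit68vNy77GerqZmXd3Z4mZiJiWZXd5qYid7dy83MzIm8uZiHd4iHmZmImWQ2d4q6hs3Ny73Mu4m6upmHd4mpqZmZmQ=="/>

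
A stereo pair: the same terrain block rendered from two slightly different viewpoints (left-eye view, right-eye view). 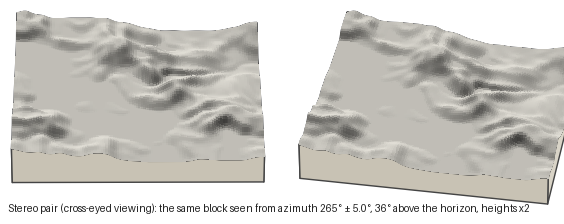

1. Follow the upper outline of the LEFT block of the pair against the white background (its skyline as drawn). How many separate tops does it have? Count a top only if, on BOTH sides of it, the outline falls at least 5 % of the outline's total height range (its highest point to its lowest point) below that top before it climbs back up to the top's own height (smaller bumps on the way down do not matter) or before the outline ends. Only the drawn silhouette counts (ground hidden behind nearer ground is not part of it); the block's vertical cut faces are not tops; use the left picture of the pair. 2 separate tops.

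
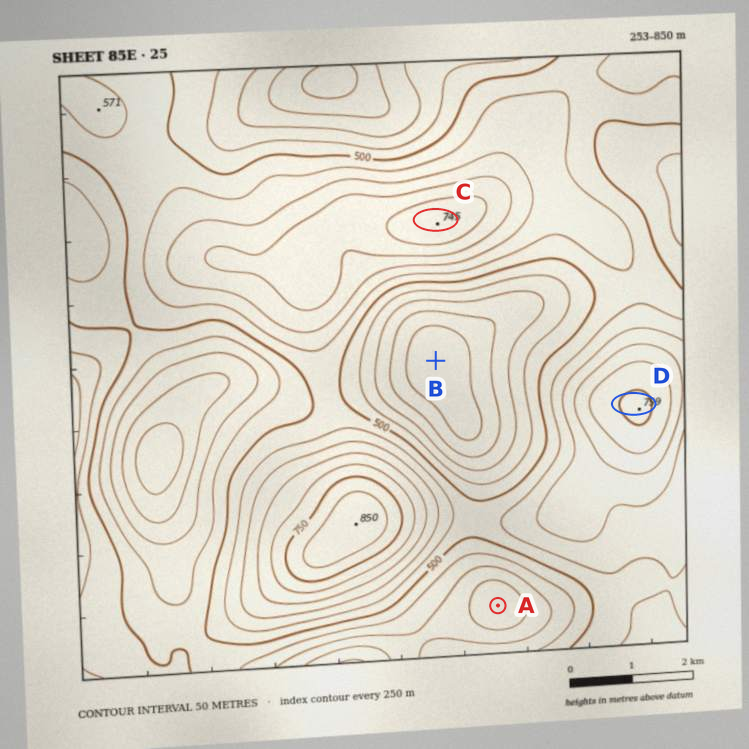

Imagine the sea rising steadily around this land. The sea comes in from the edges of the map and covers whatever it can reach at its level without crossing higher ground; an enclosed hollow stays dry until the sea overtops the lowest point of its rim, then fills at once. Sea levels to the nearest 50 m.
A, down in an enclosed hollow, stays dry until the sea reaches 400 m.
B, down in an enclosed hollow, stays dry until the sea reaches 500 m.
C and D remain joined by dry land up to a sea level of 550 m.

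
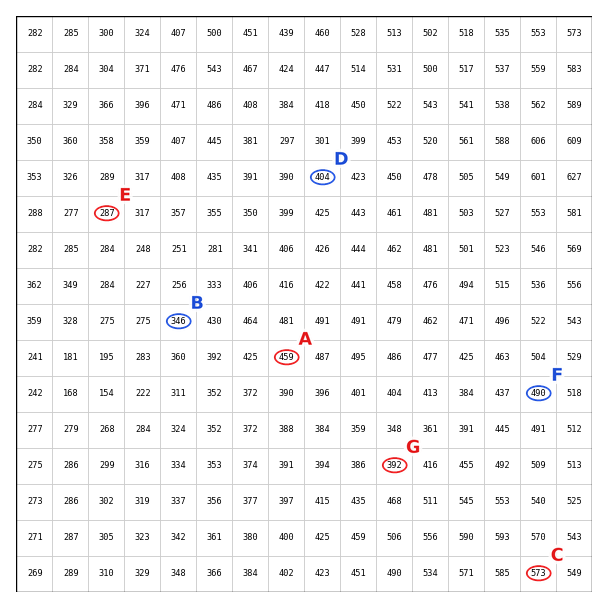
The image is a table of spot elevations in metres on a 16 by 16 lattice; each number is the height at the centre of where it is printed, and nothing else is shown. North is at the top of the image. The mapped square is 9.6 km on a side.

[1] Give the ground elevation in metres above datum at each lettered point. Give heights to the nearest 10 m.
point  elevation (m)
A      460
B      350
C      570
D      400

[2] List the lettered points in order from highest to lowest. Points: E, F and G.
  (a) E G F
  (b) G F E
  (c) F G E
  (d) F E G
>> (c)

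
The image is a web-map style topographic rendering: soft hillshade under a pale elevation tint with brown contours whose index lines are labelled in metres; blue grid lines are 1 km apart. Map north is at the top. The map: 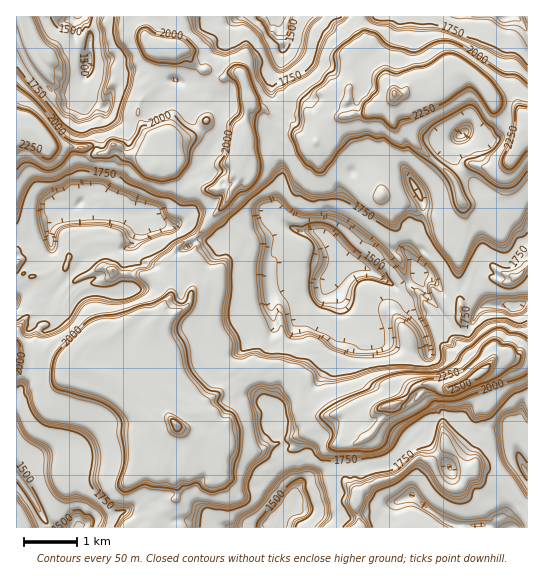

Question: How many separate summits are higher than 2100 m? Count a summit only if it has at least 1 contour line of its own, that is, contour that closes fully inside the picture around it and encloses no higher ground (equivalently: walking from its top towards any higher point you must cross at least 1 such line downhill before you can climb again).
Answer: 9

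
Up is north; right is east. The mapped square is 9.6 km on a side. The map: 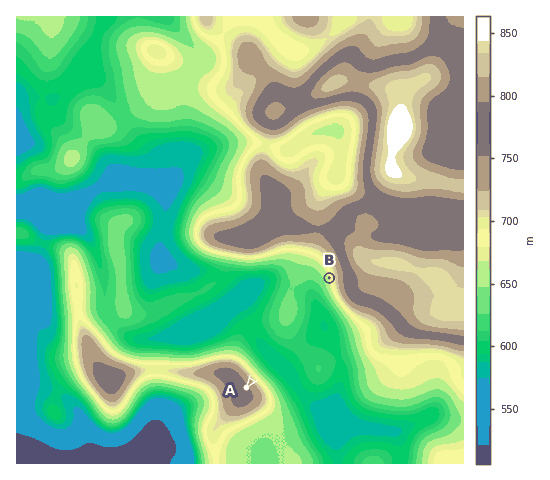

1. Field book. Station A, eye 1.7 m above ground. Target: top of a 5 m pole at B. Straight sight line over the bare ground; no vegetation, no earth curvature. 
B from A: visible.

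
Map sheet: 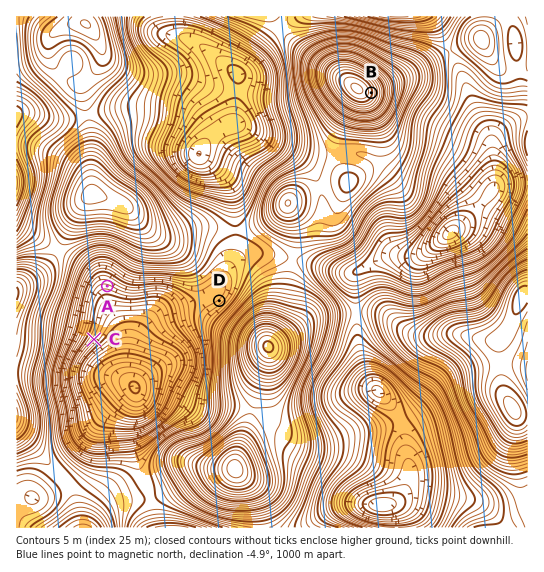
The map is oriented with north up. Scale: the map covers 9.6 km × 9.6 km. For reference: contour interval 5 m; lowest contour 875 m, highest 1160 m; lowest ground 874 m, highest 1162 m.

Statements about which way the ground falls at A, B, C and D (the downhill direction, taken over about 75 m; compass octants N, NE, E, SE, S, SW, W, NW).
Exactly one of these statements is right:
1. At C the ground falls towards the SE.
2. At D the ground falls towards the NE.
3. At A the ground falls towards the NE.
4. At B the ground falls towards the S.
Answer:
1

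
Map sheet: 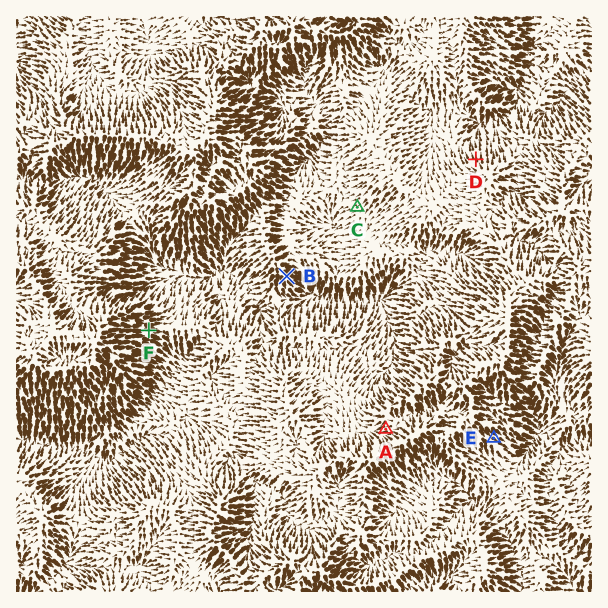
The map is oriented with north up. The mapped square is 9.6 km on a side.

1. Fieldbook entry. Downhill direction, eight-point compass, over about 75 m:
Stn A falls W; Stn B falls SE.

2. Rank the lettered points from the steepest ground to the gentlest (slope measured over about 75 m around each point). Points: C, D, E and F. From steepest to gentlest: F D E C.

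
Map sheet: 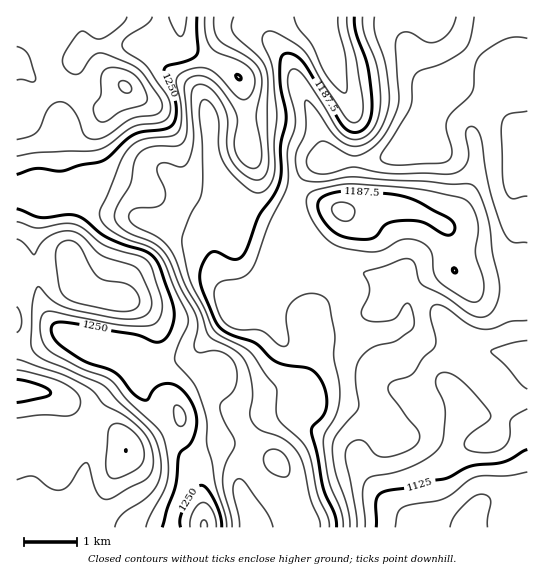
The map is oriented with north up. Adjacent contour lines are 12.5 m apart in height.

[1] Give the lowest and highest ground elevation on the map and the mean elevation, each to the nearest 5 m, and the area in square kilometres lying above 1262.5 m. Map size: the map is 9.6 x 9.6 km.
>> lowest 1100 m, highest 1320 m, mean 1205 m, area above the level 18.5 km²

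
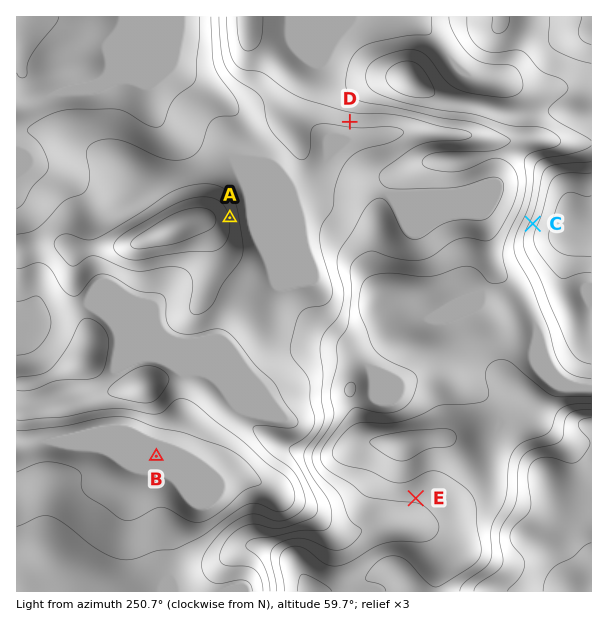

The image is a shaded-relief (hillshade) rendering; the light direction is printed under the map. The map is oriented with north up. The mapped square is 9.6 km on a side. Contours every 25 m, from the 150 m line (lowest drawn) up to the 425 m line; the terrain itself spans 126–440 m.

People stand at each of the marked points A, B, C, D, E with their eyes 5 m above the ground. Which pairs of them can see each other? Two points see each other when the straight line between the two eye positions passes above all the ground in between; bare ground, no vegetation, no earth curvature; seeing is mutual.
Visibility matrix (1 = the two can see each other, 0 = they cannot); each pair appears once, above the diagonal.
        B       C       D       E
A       0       1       1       0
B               0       0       0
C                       1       0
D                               0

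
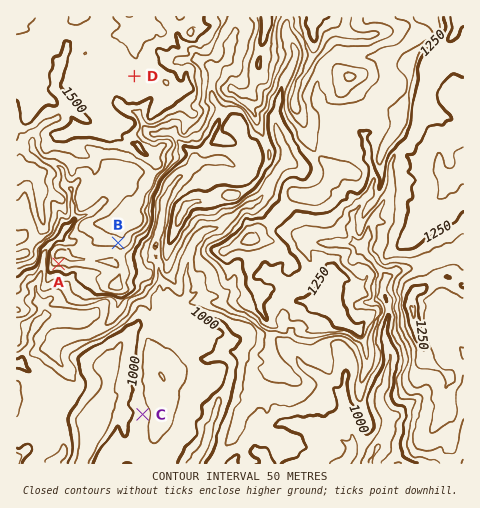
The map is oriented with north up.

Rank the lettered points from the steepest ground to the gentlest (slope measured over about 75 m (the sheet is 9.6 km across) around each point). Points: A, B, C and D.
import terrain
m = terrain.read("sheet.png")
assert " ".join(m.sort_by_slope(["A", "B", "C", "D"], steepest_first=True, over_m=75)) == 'A B C D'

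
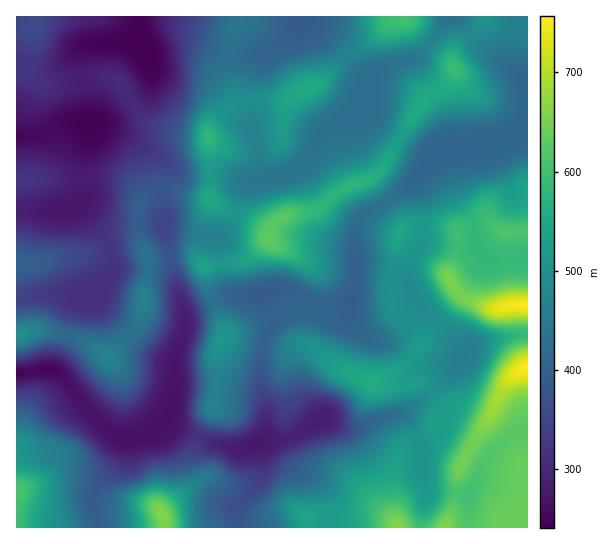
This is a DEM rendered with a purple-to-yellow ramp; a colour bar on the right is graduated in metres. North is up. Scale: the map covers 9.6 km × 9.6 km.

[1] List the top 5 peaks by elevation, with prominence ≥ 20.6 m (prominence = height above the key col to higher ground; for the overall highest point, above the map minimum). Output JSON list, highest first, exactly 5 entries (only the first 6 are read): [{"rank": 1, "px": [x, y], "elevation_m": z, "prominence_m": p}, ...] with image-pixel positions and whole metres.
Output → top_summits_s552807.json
[{"rank": 1, "px": [162, 514], "elevation_m": 662, "prominence_m": 282}, {"rank": 2, "px": [267, 237], "elevation_m": 631, "prominence_m": 196}, {"rank": 3, "px": [509, 233], "elevation_m": 615, "prominence_m": 27}, {"rank": 4, "px": [454, 67], "elevation_m": 594, "prominence_m": 68}, {"rank": 5, "px": [207, 137], "elevation_m": 581, "prominence_m": 72}]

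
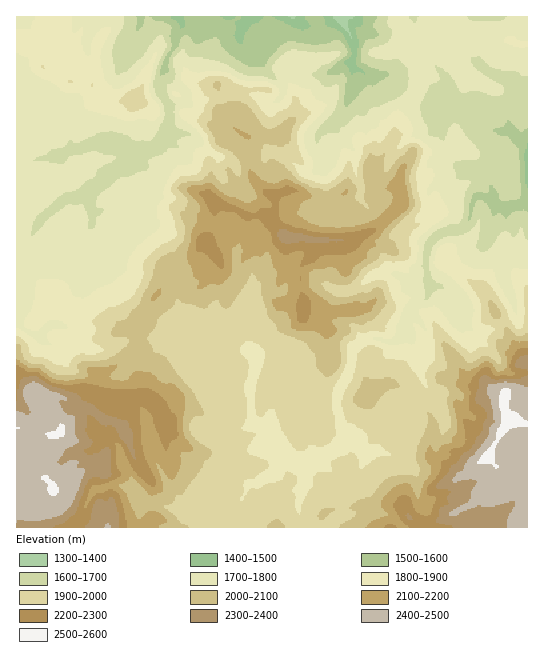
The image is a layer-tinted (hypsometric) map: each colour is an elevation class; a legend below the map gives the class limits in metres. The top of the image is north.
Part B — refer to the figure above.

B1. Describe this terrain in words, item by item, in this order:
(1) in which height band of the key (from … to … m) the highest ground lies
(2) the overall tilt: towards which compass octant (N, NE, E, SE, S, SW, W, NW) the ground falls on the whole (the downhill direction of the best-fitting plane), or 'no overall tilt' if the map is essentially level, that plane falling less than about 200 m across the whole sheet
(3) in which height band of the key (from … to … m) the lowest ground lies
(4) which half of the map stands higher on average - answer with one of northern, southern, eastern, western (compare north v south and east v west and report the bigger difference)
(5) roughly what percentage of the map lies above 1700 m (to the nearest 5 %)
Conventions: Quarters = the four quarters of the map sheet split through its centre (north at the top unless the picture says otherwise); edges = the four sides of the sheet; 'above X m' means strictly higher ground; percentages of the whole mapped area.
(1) The highest ground lies in the 2500–2600 m band.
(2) The general tilt is down to the north (the land rises towards the south).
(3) The lowest ground lies in the 1300–1400 m band.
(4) On average the southern half of the map is the higher ground.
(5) Ground above 1700 m makes up about 85 % of the sheet.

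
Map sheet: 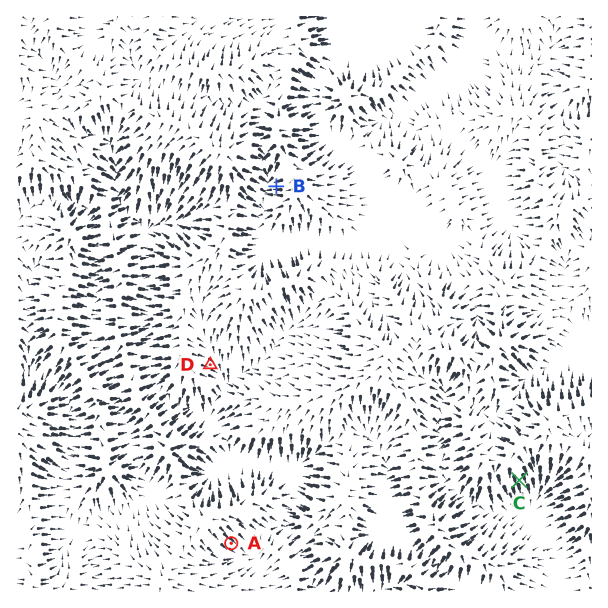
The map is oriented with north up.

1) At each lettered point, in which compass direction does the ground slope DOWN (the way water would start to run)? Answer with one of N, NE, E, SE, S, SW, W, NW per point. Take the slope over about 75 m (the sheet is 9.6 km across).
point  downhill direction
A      SE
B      W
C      S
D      SE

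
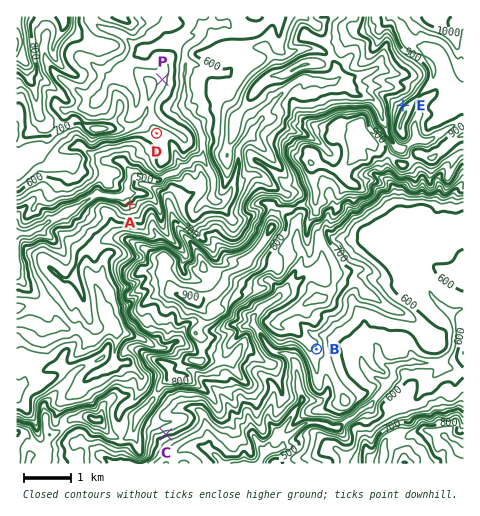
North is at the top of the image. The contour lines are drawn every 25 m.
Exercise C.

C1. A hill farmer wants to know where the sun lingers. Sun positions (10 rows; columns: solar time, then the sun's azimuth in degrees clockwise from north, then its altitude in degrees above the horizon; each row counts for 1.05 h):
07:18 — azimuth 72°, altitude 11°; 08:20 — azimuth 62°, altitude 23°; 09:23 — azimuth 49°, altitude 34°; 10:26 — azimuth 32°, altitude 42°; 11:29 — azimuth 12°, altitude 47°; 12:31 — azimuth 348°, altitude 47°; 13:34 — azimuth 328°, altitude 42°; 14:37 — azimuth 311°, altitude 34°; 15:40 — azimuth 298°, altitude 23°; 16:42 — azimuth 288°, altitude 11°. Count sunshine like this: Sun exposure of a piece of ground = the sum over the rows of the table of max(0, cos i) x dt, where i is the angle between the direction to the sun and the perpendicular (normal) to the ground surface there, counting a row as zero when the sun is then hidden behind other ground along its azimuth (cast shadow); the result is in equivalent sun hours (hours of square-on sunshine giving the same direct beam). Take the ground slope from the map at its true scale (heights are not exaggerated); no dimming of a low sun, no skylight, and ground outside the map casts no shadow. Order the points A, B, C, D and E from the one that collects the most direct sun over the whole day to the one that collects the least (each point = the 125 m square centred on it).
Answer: E ≈ A > D ≈ B > C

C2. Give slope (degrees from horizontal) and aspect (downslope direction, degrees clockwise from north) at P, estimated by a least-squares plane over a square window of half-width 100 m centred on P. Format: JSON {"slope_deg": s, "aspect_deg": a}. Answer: {"slope_deg": 6, "aspect_deg": 89}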